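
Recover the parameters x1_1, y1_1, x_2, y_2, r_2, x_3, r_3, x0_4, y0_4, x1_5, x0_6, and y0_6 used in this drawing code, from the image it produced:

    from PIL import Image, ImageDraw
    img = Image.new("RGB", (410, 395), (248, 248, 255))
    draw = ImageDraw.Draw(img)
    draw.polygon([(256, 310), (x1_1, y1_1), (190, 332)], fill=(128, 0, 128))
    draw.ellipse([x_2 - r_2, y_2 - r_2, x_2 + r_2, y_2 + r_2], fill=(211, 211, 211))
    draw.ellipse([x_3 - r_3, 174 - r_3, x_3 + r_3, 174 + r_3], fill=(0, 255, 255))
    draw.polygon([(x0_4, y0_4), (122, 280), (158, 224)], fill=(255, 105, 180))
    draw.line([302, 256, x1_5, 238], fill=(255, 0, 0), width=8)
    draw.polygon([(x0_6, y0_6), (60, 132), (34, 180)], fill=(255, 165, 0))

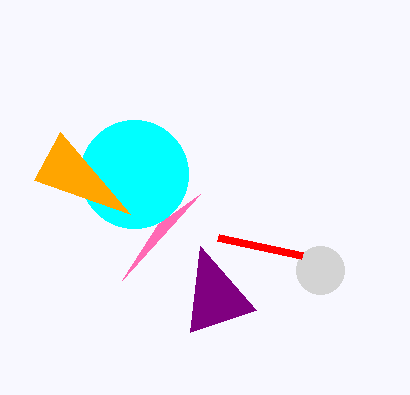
x1_1 = 200; y1_1 = 246; x_2 = 320; y_2 = 270; r_2 = 24; x_3 = 134; r_3 = 54; x0_4 = 200; y0_4 = 194; x1_5 = 218; x0_6 = 130; y0_6 = 214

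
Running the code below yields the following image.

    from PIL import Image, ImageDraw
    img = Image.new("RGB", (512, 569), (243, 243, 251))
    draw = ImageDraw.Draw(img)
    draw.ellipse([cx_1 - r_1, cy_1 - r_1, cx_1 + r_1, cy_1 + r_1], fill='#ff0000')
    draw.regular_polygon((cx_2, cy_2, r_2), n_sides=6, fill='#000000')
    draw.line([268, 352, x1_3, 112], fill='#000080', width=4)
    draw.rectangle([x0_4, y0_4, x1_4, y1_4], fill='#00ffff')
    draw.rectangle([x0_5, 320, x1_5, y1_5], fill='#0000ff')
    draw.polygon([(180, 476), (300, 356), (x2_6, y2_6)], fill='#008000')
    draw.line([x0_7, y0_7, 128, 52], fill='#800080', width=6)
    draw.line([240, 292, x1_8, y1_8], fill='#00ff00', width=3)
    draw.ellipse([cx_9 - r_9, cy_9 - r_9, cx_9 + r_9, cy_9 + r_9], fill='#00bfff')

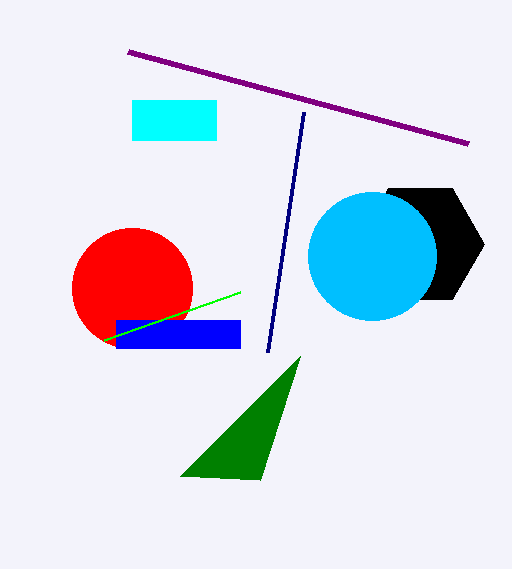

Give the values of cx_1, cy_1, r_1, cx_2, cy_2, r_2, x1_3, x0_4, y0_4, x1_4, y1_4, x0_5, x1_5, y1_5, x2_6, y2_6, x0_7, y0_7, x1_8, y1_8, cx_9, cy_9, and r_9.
cx_1 = 132, cy_1 = 288, r_1 = 60, cx_2 = 420, cy_2 = 244, r_2 = 64, x1_3 = 304, x0_4 = 132, y0_4 = 100, x1_4 = 216, y1_4 = 140, x0_5 = 116, x1_5 = 240, y1_5 = 348, x2_6 = 260, y2_6 = 480, x0_7 = 468, y0_7 = 144, x1_8 = 104, y1_8 = 340, cx_9 = 372, cy_9 = 256, r_9 = 64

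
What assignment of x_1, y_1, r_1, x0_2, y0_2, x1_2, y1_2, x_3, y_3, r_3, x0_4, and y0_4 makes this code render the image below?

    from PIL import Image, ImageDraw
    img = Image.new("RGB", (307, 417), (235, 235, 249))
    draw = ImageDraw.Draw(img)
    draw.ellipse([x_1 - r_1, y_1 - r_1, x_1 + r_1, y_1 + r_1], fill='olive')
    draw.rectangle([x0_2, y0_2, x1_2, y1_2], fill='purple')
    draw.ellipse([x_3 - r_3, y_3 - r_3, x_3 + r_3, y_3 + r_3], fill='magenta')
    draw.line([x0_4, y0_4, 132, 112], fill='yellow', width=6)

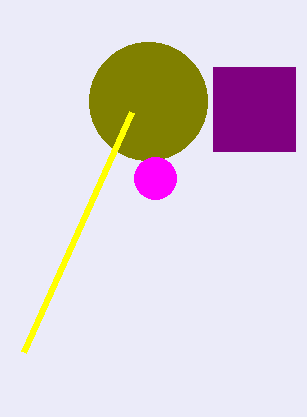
x_1 = 148, y_1 = 101, r_1 = 59, x0_2 = 213, y0_2 = 67, x1_2 = 295, y1_2 = 151, x_3 = 155, y_3 = 178, r_3 = 21, x0_4 = 24, y0_4 = 352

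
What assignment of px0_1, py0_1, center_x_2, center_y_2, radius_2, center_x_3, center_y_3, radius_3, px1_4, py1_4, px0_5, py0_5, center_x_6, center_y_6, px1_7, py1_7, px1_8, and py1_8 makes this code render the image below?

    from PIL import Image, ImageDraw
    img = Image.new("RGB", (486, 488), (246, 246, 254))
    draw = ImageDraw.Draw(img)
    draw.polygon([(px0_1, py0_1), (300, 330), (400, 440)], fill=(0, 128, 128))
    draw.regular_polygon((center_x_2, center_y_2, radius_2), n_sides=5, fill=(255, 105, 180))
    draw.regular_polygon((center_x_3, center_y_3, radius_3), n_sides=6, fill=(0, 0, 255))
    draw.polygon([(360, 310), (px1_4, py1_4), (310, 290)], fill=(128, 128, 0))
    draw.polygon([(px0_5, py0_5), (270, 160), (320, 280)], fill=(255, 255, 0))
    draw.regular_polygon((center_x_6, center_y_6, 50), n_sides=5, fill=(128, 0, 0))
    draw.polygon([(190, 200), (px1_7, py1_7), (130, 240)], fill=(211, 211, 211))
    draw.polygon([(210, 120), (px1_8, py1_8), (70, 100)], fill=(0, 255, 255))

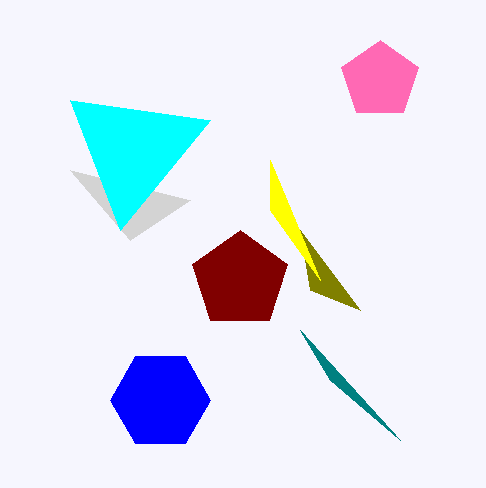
px0_1 = 330; py0_1 = 380; center_x_2 = 380; center_y_2 = 80; radius_2 = 40; center_x_3 = 160; center_y_3 = 400; radius_3 = 50; px1_4 = 300; py1_4 = 230; px0_5 = 270; py0_5 = 210; center_x_6 = 240; center_y_6 = 280; px1_7 = 70; py1_7 = 170; px1_8 = 120; py1_8 = 230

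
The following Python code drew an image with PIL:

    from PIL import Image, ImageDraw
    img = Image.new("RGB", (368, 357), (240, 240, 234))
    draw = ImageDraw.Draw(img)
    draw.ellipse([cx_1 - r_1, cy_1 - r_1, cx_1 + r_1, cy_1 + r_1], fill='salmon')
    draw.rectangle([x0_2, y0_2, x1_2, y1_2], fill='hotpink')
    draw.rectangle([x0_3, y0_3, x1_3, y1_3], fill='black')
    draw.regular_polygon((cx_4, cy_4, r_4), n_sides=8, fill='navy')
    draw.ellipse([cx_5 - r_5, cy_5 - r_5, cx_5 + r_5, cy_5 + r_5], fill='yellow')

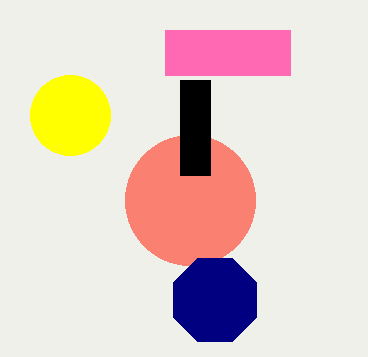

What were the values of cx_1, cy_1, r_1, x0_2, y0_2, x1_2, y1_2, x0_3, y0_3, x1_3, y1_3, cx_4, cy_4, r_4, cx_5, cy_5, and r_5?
cx_1 = 190; cy_1 = 200; r_1 = 65; x0_2 = 165; y0_2 = 30; x1_2 = 290; y1_2 = 75; x0_3 = 180; y0_3 = 80; x1_3 = 210; y1_3 = 175; cx_4 = 215; cy_4 = 300; r_4 = 45; cx_5 = 70; cy_5 = 115; r_5 = 40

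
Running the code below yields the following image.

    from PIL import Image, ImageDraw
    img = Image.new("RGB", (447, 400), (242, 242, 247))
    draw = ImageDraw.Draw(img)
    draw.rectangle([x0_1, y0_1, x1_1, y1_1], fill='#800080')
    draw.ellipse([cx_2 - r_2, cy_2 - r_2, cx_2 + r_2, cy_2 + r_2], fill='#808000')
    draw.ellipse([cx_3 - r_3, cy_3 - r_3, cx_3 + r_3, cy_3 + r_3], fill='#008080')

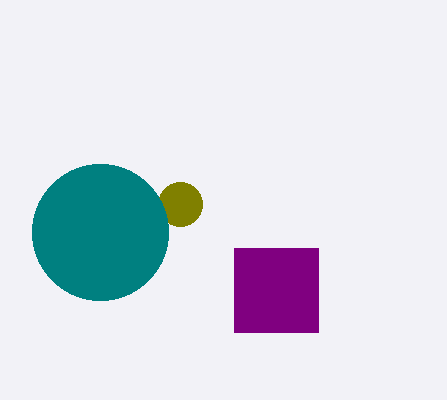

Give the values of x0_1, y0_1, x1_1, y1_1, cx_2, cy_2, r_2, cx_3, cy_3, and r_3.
x0_1 = 234; y0_1 = 248; x1_1 = 318; y1_1 = 332; cx_2 = 180; cy_2 = 204; r_2 = 22; cx_3 = 100; cy_3 = 232; r_3 = 68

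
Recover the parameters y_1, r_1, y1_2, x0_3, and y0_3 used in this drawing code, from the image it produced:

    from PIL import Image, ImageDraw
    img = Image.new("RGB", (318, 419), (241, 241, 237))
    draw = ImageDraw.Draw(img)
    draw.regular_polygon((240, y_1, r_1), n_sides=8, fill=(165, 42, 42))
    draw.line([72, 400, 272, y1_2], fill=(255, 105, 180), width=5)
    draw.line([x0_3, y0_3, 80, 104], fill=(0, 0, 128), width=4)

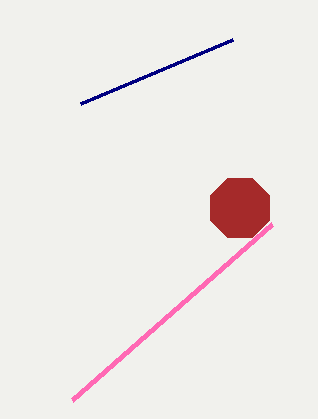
y_1 = 208
r_1 = 32
y1_2 = 224
x0_3 = 232
y0_3 = 40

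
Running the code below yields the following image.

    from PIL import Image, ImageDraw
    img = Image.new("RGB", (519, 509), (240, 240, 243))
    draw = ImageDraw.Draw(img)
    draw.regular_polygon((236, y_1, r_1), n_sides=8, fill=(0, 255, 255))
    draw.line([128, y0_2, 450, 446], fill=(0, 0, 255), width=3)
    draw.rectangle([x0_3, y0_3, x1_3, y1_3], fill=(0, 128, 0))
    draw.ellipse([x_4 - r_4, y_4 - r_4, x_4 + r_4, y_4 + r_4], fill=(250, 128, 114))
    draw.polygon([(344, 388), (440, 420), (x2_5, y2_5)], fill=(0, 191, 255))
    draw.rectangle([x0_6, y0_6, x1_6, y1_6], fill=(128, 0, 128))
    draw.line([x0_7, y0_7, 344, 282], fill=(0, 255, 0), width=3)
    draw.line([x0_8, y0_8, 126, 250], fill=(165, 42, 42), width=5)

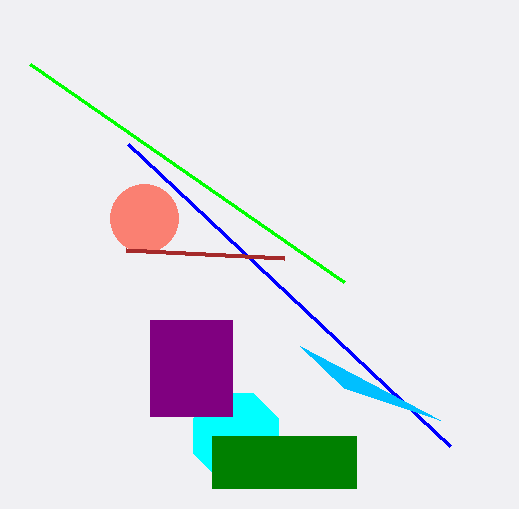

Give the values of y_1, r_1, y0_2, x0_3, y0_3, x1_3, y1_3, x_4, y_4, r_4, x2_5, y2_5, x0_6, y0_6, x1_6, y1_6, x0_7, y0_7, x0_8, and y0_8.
y_1 = 436
r_1 = 46
y0_2 = 144
x0_3 = 212
y0_3 = 436
x1_3 = 356
y1_3 = 488
x_4 = 144
y_4 = 218
r_4 = 34
x2_5 = 300
y2_5 = 346
x0_6 = 150
y0_6 = 320
x1_6 = 232
y1_6 = 416
x0_7 = 30
y0_7 = 64
x0_8 = 284
y0_8 = 258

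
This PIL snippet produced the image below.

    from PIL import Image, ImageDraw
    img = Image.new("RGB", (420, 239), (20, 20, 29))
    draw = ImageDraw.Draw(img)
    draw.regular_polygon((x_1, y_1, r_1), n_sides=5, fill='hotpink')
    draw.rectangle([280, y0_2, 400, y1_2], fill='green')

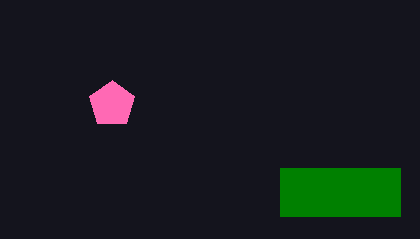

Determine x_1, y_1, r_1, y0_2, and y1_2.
x_1 = 112; y_1 = 104; r_1 = 24; y0_2 = 168; y1_2 = 216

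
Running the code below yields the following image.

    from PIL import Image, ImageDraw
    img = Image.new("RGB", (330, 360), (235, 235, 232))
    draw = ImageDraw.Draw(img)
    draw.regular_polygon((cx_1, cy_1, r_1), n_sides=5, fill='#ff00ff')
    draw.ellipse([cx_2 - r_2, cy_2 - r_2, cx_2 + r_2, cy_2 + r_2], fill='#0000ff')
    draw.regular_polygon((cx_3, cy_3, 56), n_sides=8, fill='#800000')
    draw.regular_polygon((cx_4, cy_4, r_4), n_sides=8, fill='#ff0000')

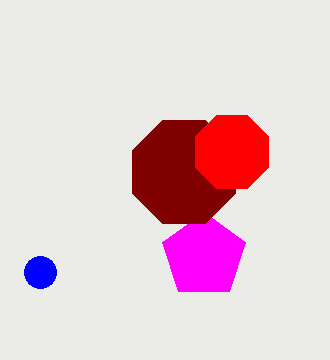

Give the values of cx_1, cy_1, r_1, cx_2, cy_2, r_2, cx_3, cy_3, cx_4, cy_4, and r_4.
cx_1 = 204, cy_1 = 256, r_1 = 44, cx_2 = 40, cy_2 = 272, r_2 = 16, cx_3 = 184, cy_3 = 172, cx_4 = 232, cy_4 = 152, r_4 = 40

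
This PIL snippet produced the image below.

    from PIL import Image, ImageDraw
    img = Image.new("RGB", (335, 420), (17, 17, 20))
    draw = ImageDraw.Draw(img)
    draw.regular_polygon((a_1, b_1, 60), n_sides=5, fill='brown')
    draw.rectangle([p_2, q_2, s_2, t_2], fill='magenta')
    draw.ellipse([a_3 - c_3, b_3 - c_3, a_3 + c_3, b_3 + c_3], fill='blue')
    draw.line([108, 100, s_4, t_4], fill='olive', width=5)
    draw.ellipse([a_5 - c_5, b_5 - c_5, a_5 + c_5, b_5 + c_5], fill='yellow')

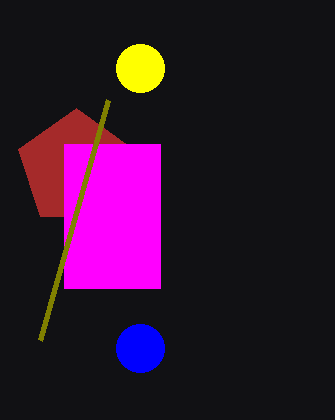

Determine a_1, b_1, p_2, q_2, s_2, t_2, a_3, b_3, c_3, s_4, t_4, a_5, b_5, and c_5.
a_1 = 76, b_1 = 168, p_2 = 64, q_2 = 144, s_2 = 160, t_2 = 288, a_3 = 140, b_3 = 348, c_3 = 24, s_4 = 40, t_4 = 340, a_5 = 140, b_5 = 68, c_5 = 24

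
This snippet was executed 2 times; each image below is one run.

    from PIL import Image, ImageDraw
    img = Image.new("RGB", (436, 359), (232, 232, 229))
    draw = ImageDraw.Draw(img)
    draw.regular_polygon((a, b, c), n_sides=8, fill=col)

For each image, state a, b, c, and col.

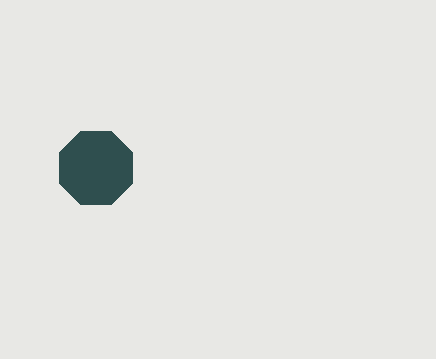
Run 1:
a = 96
b = 168
c = 40
col = 'darkslategray'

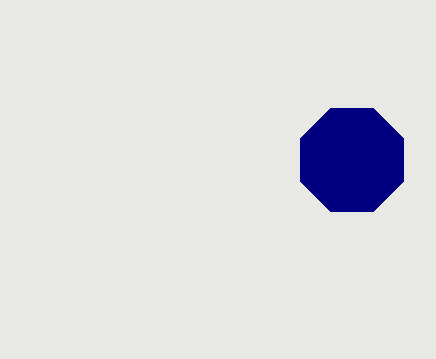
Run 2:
a = 352; b = 160; c = 56; col = 'navy'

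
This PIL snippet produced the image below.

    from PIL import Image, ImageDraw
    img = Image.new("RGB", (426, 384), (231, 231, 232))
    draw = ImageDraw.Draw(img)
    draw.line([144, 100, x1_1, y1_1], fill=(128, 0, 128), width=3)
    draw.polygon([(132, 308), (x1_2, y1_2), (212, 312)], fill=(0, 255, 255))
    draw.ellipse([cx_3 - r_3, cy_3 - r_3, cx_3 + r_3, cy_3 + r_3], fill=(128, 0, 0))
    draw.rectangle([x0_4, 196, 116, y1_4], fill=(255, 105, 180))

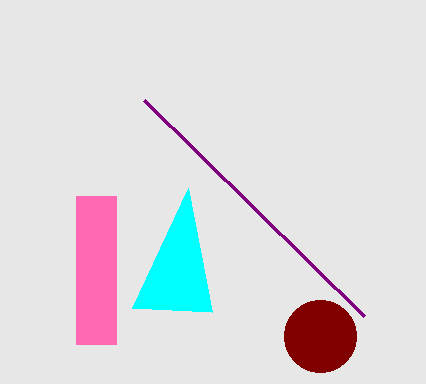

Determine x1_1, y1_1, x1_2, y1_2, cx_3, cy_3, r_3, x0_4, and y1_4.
x1_1 = 364; y1_1 = 316; x1_2 = 188; y1_2 = 188; cx_3 = 320; cy_3 = 336; r_3 = 36; x0_4 = 76; y1_4 = 344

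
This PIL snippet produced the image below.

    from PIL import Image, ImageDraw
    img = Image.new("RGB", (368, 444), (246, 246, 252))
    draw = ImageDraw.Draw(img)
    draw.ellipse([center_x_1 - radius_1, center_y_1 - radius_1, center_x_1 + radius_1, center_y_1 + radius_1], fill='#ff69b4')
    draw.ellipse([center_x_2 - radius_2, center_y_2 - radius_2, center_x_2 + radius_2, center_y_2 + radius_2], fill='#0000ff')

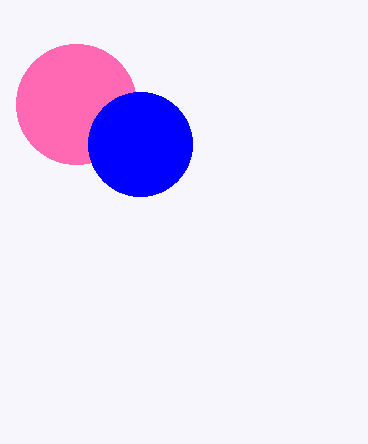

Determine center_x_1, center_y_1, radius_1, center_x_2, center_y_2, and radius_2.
center_x_1 = 76
center_y_1 = 104
radius_1 = 60
center_x_2 = 140
center_y_2 = 144
radius_2 = 52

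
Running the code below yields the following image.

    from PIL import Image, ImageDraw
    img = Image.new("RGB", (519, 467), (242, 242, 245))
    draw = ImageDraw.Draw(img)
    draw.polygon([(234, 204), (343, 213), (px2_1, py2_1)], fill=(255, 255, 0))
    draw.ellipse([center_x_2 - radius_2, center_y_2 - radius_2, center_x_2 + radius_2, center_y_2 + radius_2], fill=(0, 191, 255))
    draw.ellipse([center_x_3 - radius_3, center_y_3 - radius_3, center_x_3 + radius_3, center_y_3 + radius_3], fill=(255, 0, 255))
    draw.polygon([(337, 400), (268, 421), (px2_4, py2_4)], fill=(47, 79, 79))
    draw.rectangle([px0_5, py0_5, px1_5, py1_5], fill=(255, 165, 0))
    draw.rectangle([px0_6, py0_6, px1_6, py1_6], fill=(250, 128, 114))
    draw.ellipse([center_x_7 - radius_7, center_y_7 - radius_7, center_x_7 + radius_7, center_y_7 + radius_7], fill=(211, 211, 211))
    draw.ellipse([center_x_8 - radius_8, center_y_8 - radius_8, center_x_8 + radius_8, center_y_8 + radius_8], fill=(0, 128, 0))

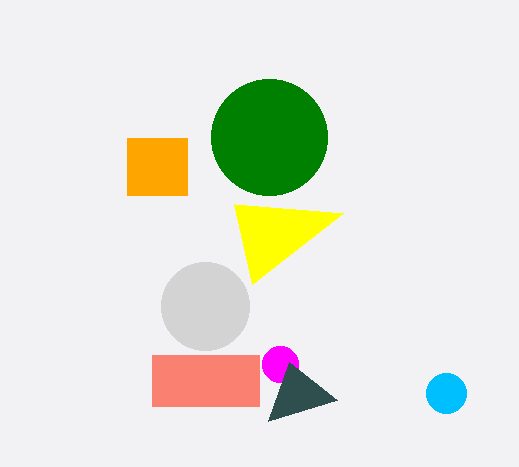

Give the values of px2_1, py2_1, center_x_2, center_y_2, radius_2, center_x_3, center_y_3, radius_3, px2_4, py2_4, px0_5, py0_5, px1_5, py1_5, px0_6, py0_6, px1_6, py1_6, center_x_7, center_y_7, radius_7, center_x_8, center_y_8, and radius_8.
px2_1 = 252, py2_1 = 284, center_x_2 = 446, center_y_2 = 393, radius_2 = 20, center_x_3 = 280, center_y_3 = 364, radius_3 = 18, px2_4 = 289, py2_4 = 362, px0_5 = 127, py0_5 = 138, px1_5 = 187, py1_5 = 195, px0_6 = 152, py0_6 = 355, px1_6 = 259, py1_6 = 406, center_x_7 = 205, center_y_7 = 306, radius_7 = 44, center_x_8 = 269, center_y_8 = 137, radius_8 = 58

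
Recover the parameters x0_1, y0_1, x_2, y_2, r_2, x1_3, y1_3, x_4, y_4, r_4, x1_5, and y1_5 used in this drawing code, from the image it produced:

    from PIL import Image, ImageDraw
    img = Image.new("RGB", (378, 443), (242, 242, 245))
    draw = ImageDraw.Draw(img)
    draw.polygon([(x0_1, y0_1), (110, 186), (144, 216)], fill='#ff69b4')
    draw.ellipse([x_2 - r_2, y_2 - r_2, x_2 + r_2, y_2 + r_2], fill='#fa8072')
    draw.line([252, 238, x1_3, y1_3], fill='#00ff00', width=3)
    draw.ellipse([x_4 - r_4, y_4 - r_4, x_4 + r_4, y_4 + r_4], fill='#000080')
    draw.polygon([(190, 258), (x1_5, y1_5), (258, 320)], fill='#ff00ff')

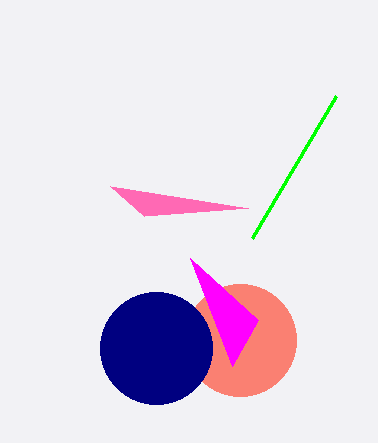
x0_1 = 248
y0_1 = 208
x_2 = 240
y_2 = 340
r_2 = 56
x1_3 = 336
y1_3 = 96
x_4 = 156
y_4 = 348
r_4 = 56
x1_5 = 232
y1_5 = 366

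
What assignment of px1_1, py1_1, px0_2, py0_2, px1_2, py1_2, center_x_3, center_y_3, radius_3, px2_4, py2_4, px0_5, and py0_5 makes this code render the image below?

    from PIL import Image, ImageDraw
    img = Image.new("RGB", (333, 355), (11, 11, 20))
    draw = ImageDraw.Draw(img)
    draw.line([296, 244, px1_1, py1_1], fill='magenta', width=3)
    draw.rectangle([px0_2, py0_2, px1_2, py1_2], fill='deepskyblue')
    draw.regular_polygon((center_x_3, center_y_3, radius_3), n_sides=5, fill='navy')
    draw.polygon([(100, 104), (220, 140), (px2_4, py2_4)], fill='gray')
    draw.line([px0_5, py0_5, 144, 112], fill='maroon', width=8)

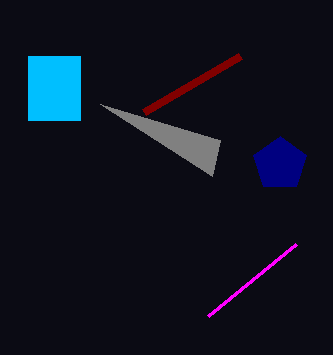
px1_1 = 208; py1_1 = 316; px0_2 = 28; py0_2 = 56; px1_2 = 80; py1_2 = 120; center_x_3 = 280; center_y_3 = 164; radius_3 = 28; px2_4 = 212; py2_4 = 176; px0_5 = 240; py0_5 = 56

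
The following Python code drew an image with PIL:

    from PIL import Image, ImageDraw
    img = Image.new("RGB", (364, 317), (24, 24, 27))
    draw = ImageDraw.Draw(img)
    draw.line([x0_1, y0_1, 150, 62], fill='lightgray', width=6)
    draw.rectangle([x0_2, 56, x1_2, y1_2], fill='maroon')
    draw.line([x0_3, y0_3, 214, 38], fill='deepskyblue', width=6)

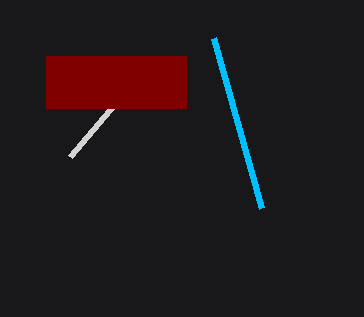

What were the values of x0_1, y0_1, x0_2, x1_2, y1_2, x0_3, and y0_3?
x0_1 = 70, y0_1 = 156, x0_2 = 46, x1_2 = 186, y1_2 = 108, x0_3 = 262, y0_3 = 208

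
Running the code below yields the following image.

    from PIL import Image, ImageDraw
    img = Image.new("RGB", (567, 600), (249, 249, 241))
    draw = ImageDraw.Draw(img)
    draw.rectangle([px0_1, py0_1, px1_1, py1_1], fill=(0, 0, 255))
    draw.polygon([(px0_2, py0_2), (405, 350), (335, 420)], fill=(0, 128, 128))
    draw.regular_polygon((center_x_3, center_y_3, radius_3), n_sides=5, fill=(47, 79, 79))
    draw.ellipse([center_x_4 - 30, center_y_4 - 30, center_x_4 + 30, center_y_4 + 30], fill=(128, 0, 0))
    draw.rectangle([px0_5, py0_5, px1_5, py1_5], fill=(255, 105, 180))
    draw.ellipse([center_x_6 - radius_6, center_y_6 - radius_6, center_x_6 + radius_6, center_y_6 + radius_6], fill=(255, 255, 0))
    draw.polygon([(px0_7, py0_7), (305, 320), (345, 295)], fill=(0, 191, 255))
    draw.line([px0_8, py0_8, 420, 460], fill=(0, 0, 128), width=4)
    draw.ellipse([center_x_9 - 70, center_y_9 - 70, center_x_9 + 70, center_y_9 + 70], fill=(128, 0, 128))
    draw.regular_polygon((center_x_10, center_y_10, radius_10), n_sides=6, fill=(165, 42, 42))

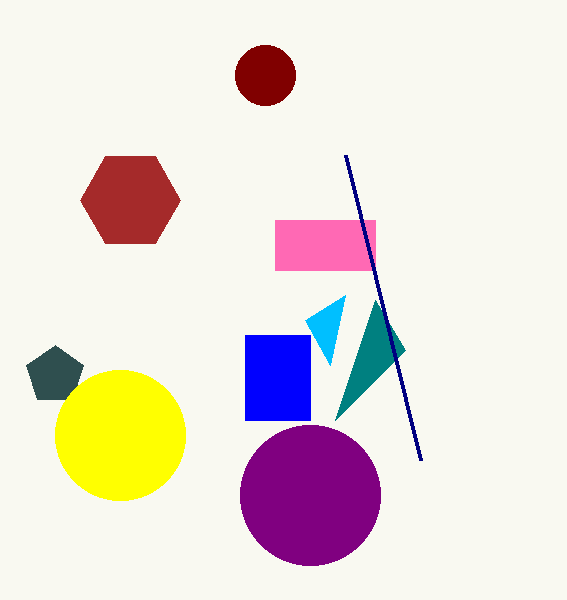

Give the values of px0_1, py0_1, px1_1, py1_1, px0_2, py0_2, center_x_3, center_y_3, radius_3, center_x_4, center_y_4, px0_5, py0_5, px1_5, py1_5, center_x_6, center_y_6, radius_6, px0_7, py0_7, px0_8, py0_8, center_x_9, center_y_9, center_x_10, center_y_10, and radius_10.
px0_1 = 245; py0_1 = 335; px1_1 = 310; py1_1 = 420; px0_2 = 375; py0_2 = 300; center_x_3 = 55; center_y_3 = 375; radius_3 = 30; center_x_4 = 265; center_y_4 = 75; px0_5 = 275; py0_5 = 220; px1_5 = 375; py1_5 = 270; center_x_6 = 120; center_y_6 = 435; radius_6 = 65; px0_7 = 330; py0_7 = 365; px0_8 = 345; py0_8 = 155; center_x_9 = 310; center_y_9 = 495; center_x_10 = 130; center_y_10 = 200; radius_10 = 50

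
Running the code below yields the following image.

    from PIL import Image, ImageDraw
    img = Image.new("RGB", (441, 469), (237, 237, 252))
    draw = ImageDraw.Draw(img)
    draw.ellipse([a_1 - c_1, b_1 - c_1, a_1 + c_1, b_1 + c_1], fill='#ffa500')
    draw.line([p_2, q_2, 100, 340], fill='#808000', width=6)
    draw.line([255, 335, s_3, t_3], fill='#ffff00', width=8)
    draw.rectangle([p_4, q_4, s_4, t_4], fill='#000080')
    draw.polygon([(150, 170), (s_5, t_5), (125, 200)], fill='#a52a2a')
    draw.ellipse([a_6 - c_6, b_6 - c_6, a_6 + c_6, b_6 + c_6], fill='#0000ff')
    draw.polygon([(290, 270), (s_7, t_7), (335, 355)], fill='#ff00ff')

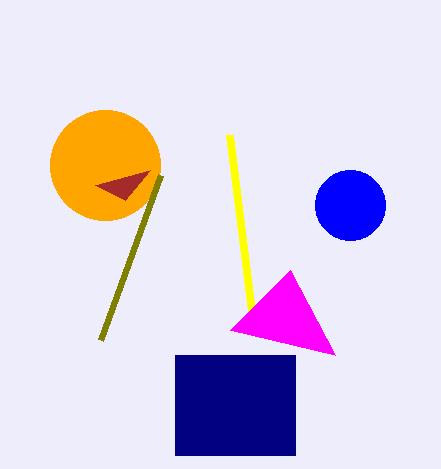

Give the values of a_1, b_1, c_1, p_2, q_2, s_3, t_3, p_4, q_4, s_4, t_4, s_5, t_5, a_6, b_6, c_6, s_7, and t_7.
a_1 = 105
b_1 = 165
c_1 = 55
p_2 = 160
q_2 = 175
s_3 = 230
t_3 = 135
p_4 = 175
q_4 = 355
s_4 = 295
t_4 = 455
s_5 = 95
t_5 = 185
a_6 = 350
b_6 = 205
c_6 = 35
s_7 = 230
t_7 = 330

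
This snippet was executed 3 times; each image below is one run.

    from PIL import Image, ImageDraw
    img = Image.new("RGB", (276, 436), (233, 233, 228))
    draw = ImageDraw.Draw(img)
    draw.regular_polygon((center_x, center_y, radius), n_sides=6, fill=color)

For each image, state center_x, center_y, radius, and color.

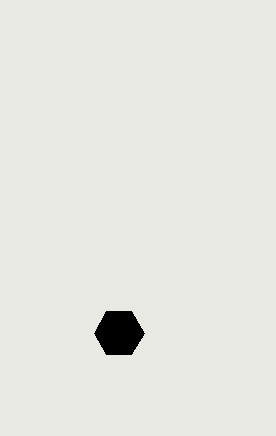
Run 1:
center_x = 119
center_y = 333
radius = 25
color = 'black'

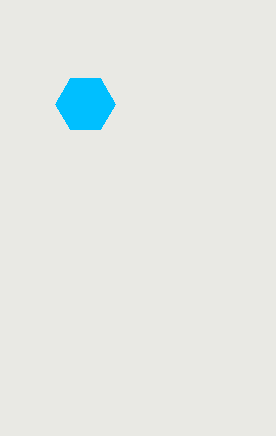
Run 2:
center_x = 85, center_y = 104, radius = 30, color = 'deepskyblue'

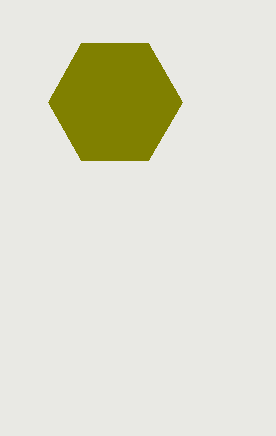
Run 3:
center_x = 115, center_y = 102, radius = 67, color = 'olive'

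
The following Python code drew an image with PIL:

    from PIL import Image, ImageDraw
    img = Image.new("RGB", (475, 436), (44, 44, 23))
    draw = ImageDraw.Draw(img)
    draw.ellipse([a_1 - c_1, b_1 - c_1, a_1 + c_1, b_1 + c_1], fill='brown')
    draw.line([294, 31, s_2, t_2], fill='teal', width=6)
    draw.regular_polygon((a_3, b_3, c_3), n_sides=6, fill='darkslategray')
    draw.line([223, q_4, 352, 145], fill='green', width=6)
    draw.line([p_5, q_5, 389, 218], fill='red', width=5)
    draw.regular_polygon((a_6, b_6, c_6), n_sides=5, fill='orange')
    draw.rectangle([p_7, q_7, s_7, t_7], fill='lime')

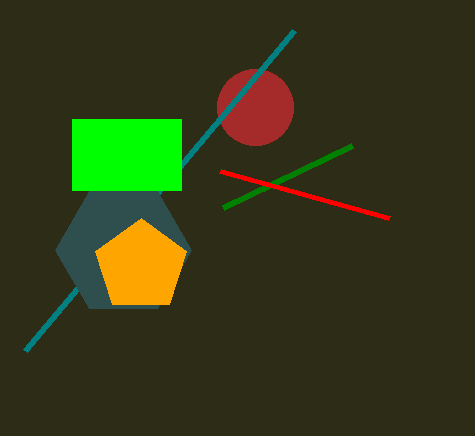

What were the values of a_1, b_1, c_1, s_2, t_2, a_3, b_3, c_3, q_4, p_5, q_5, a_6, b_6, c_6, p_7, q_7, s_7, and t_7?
a_1 = 255, b_1 = 107, c_1 = 38, s_2 = 25, t_2 = 351, a_3 = 123, b_3 = 250, c_3 = 68, q_4 = 207, p_5 = 220, q_5 = 171, a_6 = 141, b_6 = 266, c_6 = 48, p_7 = 72, q_7 = 119, s_7 = 181, t_7 = 190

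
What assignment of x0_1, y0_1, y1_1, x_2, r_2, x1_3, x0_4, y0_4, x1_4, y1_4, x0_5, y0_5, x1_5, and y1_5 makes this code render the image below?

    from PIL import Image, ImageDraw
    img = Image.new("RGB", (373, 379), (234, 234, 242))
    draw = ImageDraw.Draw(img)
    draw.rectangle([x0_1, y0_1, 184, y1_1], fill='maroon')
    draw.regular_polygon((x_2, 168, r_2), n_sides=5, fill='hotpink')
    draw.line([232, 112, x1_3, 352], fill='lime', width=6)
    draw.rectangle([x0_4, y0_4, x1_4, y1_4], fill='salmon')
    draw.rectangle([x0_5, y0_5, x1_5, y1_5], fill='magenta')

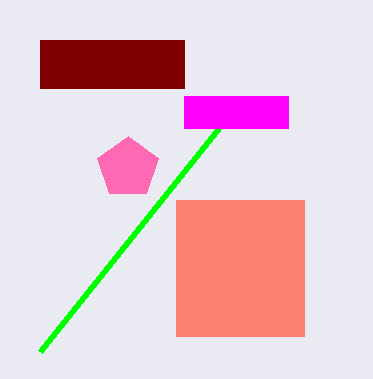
x0_1 = 40; y0_1 = 40; y1_1 = 88; x_2 = 128; r_2 = 32; x1_3 = 40; x0_4 = 176; y0_4 = 200; x1_4 = 304; y1_4 = 336; x0_5 = 184; y0_5 = 96; x1_5 = 288; y1_5 = 128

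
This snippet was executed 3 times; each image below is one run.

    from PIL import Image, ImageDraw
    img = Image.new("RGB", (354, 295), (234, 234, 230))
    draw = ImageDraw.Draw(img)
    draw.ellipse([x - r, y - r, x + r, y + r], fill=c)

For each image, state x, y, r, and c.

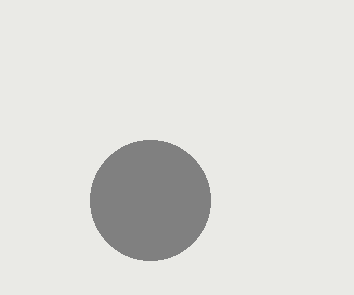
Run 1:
x = 150
y = 200
r = 60
c = 'gray'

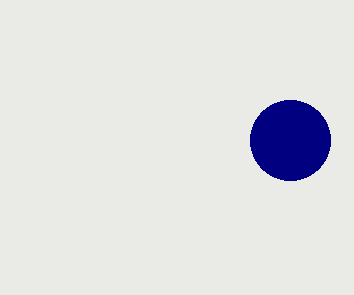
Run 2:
x = 290
y = 140
r = 40
c = 'navy'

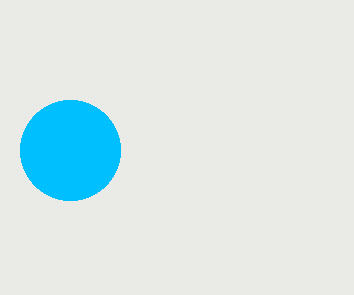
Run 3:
x = 70, y = 150, r = 50, c = 'deepskyblue'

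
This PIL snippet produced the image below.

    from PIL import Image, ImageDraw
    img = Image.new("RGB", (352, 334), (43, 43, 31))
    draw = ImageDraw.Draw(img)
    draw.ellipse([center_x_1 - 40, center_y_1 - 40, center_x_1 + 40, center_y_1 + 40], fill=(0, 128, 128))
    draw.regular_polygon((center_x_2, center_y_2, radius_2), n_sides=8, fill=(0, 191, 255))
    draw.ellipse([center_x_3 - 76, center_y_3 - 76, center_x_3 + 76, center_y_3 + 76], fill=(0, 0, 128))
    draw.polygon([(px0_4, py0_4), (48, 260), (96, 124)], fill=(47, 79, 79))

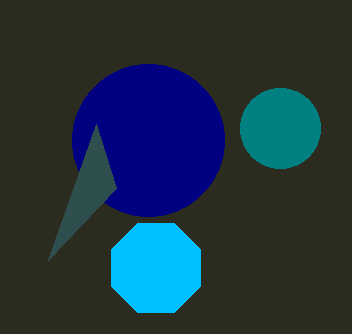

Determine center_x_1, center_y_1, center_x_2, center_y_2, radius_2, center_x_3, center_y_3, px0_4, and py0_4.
center_x_1 = 280; center_y_1 = 128; center_x_2 = 156; center_y_2 = 268; radius_2 = 48; center_x_3 = 148; center_y_3 = 140; px0_4 = 116; py0_4 = 188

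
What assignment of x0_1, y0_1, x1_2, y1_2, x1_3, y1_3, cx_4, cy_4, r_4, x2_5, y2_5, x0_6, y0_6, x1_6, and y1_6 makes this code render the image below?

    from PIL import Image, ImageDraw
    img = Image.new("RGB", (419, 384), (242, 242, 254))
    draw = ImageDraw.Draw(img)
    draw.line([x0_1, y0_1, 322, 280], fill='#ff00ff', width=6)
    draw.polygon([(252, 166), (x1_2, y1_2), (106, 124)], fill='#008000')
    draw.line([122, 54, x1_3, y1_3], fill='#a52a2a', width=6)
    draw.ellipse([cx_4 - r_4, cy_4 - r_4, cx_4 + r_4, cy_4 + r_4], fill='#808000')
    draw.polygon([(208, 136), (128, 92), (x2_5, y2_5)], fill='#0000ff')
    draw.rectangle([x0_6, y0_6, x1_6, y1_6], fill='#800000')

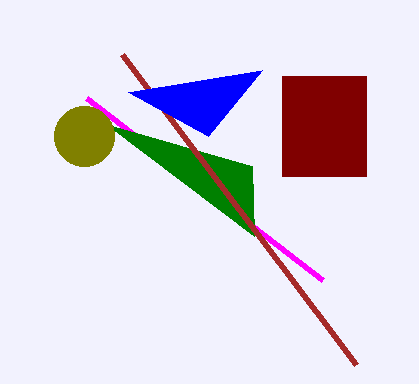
x0_1 = 86
y0_1 = 98
x1_2 = 254
y1_2 = 236
x1_3 = 356
y1_3 = 364
cx_4 = 84
cy_4 = 136
r_4 = 30
x2_5 = 262
y2_5 = 70
x0_6 = 282
y0_6 = 76
x1_6 = 366
y1_6 = 176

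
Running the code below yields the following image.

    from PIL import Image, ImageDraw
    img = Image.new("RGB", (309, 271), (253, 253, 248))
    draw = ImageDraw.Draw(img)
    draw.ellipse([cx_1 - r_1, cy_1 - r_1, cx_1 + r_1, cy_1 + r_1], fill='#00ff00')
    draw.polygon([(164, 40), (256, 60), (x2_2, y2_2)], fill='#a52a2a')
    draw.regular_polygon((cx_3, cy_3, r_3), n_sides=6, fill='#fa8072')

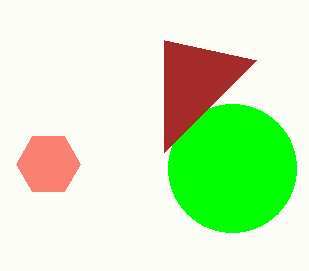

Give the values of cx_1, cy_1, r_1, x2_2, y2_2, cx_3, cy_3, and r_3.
cx_1 = 232; cy_1 = 168; r_1 = 64; x2_2 = 164; y2_2 = 152; cx_3 = 48; cy_3 = 164; r_3 = 32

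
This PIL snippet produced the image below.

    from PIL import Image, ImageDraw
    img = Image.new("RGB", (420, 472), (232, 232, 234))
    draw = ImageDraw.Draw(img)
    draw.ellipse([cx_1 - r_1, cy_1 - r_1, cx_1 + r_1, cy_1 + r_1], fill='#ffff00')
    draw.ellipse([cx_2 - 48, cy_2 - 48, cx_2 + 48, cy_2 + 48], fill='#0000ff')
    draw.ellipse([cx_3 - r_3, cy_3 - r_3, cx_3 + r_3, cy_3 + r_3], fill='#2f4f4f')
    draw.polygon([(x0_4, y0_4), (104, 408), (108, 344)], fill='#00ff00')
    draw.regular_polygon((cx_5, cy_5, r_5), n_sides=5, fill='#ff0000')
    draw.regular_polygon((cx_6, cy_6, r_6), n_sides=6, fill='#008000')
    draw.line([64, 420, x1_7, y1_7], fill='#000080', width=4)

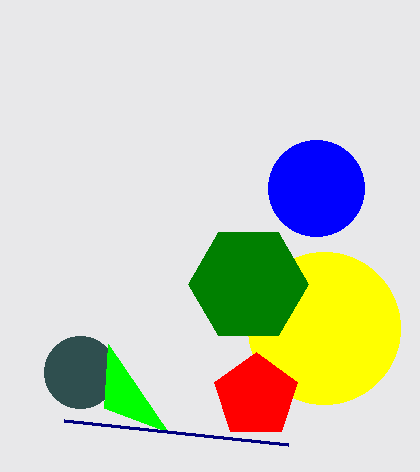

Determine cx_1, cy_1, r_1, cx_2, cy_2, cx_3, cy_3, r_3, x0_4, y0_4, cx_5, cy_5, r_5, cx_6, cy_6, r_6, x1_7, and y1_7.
cx_1 = 324, cy_1 = 328, r_1 = 76, cx_2 = 316, cy_2 = 188, cx_3 = 80, cy_3 = 372, r_3 = 36, x0_4 = 168, y0_4 = 432, cx_5 = 256, cy_5 = 396, r_5 = 44, cx_6 = 248, cy_6 = 284, r_6 = 60, x1_7 = 288, y1_7 = 444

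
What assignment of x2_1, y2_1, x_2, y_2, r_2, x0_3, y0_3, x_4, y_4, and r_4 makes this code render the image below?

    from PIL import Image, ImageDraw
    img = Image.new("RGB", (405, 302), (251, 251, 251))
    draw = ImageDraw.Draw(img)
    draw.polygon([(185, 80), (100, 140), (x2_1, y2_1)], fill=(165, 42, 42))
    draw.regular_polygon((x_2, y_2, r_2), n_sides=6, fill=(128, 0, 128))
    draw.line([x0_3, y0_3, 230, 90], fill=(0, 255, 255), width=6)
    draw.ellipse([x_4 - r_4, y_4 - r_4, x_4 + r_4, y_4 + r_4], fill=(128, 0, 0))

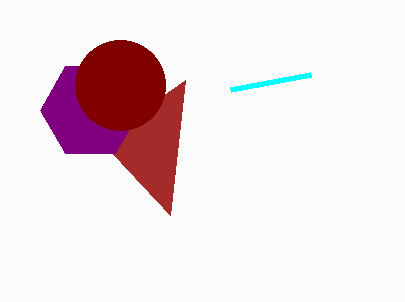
x2_1 = 170, y2_1 = 215, x_2 = 90, y_2 = 110, r_2 = 50, x0_3 = 310, y0_3 = 75, x_4 = 120, y_4 = 85, r_4 = 45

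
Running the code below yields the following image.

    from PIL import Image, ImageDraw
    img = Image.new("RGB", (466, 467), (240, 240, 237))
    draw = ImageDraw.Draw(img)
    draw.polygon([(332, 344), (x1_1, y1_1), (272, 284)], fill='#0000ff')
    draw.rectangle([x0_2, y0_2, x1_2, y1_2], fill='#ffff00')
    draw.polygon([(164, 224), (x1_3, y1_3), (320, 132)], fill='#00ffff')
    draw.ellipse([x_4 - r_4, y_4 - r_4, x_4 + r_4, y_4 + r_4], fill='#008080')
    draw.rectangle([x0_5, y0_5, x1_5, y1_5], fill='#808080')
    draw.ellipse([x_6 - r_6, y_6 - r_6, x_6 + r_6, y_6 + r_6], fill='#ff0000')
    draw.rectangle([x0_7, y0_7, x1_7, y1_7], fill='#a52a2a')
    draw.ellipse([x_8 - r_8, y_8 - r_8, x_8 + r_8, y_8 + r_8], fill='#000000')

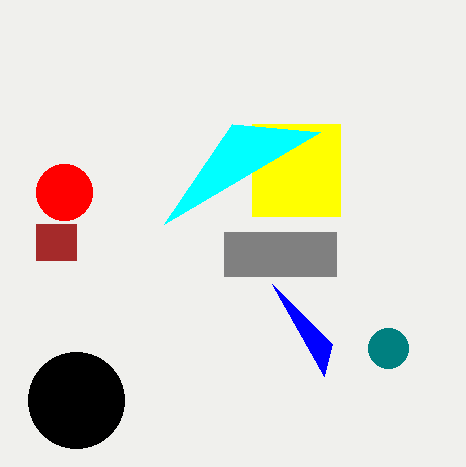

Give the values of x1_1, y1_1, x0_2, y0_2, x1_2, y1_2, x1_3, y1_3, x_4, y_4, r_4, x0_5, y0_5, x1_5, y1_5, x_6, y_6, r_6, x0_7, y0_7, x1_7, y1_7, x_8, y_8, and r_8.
x1_1 = 324, y1_1 = 376, x0_2 = 252, y0_2 = 124, x1_2 = 340, y1_2 = 216, x1_3 = 232, y1_3 = 124, x_4 = 388, y_4 = 348, r_4 = 20, x0_5 = 224, y0_5 = 232, x1_5 = 336, y1_5 = 276, x_6 = 64, y_6 = 192, r_6 = 28, x0_7 = 36, y0_7 = 224, x1_7 = 76, y1_7 = 260, x_8 = 76, y_8 = 400, r_8 = 48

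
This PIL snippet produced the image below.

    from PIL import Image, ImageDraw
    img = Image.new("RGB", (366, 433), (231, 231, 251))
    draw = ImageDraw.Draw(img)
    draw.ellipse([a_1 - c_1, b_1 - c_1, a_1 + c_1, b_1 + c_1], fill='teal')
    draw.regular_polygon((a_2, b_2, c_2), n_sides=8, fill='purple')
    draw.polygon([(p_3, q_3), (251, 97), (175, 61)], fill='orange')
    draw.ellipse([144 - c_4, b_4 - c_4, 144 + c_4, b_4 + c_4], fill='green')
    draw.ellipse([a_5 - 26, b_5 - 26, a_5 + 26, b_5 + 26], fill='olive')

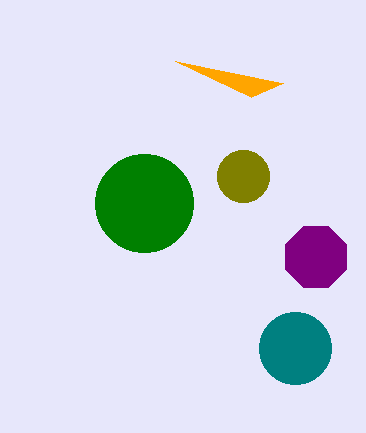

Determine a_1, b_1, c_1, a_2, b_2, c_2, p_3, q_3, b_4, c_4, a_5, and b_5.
a_1 = 295, b_1 = 348, c_1 = 36, a_2 = 316, b_2 = 257, c_2 = 33, p_3 = 283, q_3 = 83, b_4 = 203, c_4 = 49, a_5 = 243, b_5 = 176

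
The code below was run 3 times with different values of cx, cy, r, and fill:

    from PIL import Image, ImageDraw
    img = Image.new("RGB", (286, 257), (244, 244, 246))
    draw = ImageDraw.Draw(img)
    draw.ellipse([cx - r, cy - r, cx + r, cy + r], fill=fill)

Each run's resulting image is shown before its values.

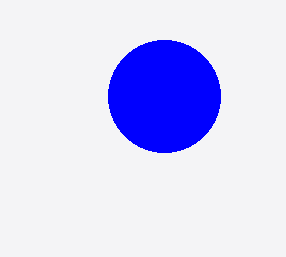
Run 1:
cx = 164
cy = 96
r = 56
fill = 'blue'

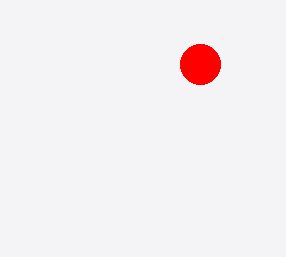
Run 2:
cx = 200; cy = 64; r = 20; fill = 'red'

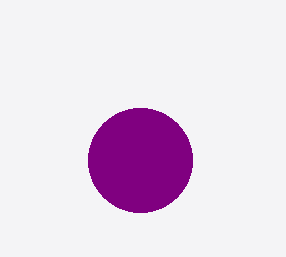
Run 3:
cx = 140, cy = 160, r = 52, fill = 'purple'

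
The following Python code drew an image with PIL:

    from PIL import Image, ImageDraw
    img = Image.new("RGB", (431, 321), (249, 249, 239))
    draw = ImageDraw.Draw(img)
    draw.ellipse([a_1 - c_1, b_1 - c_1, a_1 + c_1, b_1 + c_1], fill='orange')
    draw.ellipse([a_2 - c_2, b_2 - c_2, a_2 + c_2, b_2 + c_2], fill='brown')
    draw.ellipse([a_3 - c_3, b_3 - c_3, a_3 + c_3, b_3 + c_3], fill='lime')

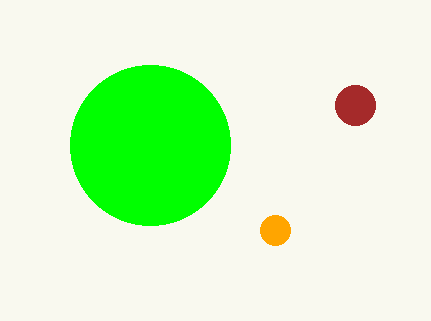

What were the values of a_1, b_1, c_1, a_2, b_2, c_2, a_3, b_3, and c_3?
a_1 = 275, b_1 = 230, c_1 = 15, a_2 = 355, b_2 = 105, c_2 = 20, a_3 = 150, b_3 = 145, c_3 = 80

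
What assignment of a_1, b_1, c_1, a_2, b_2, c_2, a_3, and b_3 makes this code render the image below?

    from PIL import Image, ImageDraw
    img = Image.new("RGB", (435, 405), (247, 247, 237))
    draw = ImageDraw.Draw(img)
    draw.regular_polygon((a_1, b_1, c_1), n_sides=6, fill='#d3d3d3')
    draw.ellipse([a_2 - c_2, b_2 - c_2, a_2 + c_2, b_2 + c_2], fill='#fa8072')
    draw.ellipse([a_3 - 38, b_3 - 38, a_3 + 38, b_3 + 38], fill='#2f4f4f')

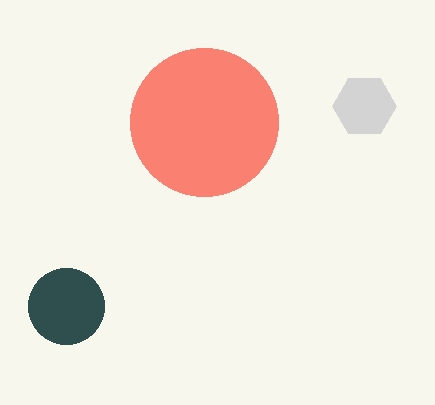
a_1 = 364
b_1 = 106
c_1 = 32
a_2 = 204
b_2 = 122
c_2 = 74
a_3 = 66
b_3 = 306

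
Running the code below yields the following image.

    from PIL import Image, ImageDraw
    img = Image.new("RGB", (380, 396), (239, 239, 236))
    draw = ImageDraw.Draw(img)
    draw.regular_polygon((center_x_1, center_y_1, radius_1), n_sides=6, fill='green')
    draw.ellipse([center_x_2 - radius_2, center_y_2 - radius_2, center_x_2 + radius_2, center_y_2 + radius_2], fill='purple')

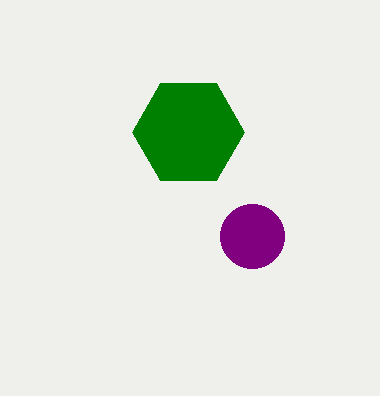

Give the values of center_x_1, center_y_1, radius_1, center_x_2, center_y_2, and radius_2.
center_x_1 = 188
center_y_1 = 132
radius_1 = 56
center_x_2 = 252
center_y_2 = 236
radius_2 = 32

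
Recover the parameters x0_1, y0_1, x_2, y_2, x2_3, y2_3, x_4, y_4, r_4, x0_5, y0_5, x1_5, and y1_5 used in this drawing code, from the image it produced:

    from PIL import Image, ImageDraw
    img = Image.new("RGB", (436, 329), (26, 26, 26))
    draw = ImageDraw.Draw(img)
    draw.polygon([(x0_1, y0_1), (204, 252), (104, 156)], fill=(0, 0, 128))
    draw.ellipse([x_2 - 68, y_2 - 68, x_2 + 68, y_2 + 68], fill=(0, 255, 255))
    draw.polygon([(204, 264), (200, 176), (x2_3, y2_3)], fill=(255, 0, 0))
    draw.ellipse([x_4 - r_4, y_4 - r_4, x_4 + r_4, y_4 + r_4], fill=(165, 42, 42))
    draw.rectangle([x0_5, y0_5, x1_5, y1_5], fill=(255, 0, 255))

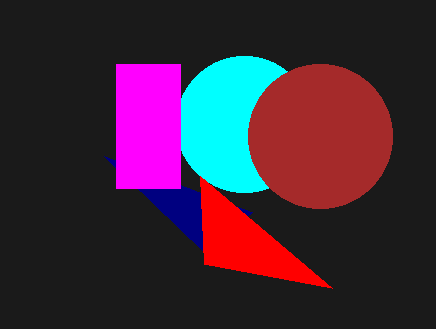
x0_1 = 252; y0_1 = 212; x_2 = 244; y_2 = 124; x2_3 = 332; y2_3 = 288; x_4 = 320; y_4 = 136; r_4 = 72; x0_5 = 116; y0_5 = 64; x1_5 = 180; y1_5 = 188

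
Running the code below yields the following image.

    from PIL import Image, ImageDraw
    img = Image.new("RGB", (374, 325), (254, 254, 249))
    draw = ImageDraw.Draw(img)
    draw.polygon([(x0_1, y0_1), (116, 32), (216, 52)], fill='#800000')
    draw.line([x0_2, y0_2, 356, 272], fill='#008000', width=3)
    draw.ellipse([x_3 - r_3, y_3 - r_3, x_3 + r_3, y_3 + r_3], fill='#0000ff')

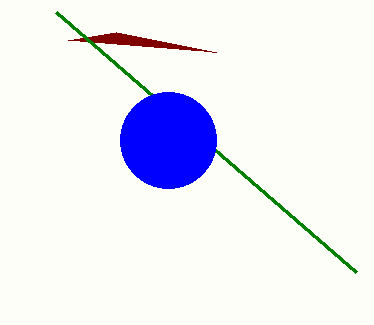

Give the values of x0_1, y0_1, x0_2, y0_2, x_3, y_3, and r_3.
x0_1 = 68, y0_1 = 40, x0_2 = 56, y0_2 = 12, x_3 = 168, y_3 = 140, r_3 = 48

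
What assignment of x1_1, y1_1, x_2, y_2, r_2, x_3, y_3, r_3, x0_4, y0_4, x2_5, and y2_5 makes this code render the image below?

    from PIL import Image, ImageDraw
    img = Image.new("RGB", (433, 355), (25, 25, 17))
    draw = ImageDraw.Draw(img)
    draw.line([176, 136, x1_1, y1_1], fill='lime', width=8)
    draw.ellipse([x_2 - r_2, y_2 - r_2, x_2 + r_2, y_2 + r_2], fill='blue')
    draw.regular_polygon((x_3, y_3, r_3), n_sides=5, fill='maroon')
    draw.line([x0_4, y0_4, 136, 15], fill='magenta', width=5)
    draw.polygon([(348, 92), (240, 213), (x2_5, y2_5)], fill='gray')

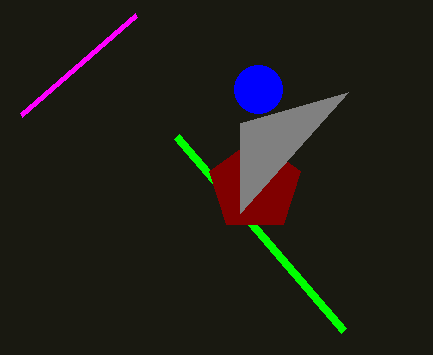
x1_1 = 343
y1_1 = 330
x_2 = 258
y_2 = 89
r_2 = 24
x_3 = 255
y_3 = 186
r_3 = 48
x0_4 = 21
y0_4 = 115
x2_5 = 240
y2_5 = 123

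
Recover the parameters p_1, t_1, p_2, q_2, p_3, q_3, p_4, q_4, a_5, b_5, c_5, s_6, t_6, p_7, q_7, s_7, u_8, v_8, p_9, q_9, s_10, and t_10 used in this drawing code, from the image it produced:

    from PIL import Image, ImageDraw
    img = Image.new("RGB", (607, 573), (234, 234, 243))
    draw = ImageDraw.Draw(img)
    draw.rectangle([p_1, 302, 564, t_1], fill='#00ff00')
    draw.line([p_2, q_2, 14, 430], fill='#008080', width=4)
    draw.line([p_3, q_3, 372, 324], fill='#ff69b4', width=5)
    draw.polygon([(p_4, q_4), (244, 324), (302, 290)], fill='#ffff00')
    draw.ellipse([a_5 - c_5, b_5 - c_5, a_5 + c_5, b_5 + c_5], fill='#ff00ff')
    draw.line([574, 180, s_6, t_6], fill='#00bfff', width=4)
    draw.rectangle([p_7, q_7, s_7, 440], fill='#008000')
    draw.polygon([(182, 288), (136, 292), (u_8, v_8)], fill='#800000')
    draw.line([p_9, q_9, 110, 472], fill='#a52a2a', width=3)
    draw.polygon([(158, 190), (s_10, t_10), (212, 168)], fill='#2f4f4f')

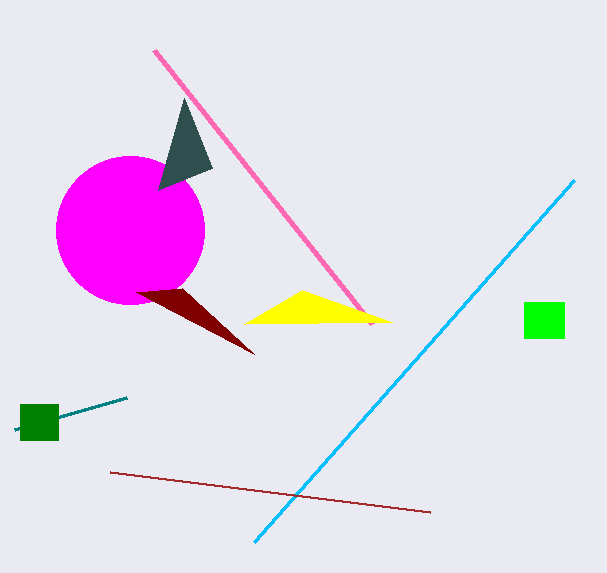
p_1 = 524
t_1 = 338
p_2 = 126
q_2 = 398
p_3 = 154
q_3 = 50
p_4 = 392
q_4 = 322
a_5 = 130
b_5 = 230
c_5 = 74
s_6 = 254
t_6 = 542
p_7 = 20
q_7 = 404
s_7 = 58
u_8 = 254
v_8 = 354
p_9 = 430
q_9 = 512
s_10 = 184
t_10 = 98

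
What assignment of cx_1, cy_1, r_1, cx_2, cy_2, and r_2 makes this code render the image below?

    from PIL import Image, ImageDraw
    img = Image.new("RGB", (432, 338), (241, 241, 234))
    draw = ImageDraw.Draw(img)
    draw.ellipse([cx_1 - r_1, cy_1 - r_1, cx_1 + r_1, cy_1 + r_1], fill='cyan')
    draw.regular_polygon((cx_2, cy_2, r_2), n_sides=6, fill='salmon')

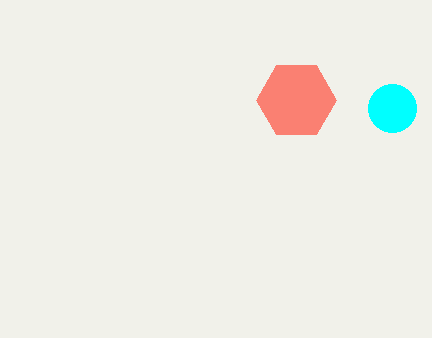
cx_1 = 392
cy_1 = 108
r_1 = 24
cx_2 = 296
cy_2 = 100
r_2 = 40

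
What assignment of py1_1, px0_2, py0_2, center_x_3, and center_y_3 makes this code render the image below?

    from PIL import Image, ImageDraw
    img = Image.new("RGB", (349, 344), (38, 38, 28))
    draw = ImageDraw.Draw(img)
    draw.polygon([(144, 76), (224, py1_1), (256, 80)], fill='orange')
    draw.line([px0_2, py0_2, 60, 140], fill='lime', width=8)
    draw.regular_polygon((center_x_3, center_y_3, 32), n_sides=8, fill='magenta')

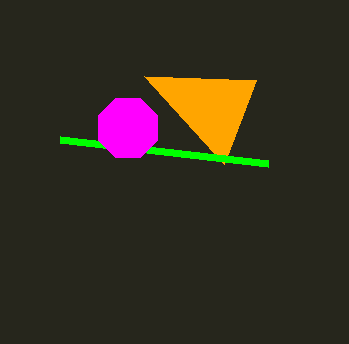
py1_1 = 164, px0_2 = 268, py0_2 = 164, center_x_3 = 128, center_y_3 = 128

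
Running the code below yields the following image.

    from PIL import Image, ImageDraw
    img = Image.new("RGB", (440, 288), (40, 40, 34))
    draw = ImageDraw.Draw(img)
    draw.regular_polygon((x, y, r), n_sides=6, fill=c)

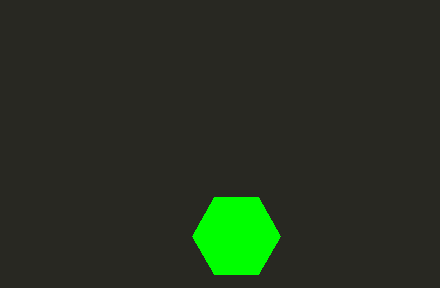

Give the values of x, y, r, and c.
x = 236
y = 236
r = 44
c = 'lime'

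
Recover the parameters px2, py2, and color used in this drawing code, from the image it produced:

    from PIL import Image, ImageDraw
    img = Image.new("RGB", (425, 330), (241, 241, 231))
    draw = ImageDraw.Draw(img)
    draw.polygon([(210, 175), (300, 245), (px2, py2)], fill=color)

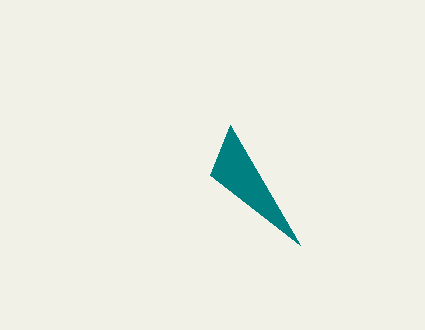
px2 = 230, py2 = 125, color = 'teal'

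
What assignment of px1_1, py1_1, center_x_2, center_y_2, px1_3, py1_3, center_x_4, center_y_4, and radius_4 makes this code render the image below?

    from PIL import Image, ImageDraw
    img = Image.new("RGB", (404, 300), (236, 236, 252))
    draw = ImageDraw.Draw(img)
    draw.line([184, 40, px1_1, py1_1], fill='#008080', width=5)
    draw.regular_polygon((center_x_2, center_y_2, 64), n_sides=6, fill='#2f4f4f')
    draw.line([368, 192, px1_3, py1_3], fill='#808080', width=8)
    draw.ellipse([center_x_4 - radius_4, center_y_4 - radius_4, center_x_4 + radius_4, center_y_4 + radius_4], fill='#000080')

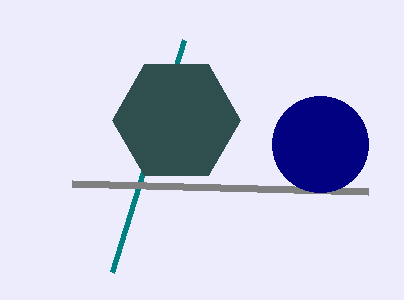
px1_1 = 112; py1_1 = 272; center_x_2 = 176; center_y_2 = 120; px1_3 = 72; py1_3 = 184; center_x_4 = 320; center_y_4 = 144; radius_4 = 48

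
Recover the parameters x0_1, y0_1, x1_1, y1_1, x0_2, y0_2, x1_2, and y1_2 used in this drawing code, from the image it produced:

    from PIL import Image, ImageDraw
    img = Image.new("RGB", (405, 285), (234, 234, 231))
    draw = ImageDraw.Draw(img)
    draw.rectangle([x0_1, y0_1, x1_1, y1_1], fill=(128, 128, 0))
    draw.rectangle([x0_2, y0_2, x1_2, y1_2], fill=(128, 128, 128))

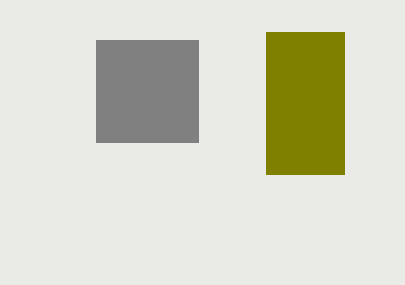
x0_1 = 266, y0_1 = 32, x1_1 = 344, y1_1 = 174, x0_2 = 96, y0_2 = 40, x1_2 = 198, y1_2 = 142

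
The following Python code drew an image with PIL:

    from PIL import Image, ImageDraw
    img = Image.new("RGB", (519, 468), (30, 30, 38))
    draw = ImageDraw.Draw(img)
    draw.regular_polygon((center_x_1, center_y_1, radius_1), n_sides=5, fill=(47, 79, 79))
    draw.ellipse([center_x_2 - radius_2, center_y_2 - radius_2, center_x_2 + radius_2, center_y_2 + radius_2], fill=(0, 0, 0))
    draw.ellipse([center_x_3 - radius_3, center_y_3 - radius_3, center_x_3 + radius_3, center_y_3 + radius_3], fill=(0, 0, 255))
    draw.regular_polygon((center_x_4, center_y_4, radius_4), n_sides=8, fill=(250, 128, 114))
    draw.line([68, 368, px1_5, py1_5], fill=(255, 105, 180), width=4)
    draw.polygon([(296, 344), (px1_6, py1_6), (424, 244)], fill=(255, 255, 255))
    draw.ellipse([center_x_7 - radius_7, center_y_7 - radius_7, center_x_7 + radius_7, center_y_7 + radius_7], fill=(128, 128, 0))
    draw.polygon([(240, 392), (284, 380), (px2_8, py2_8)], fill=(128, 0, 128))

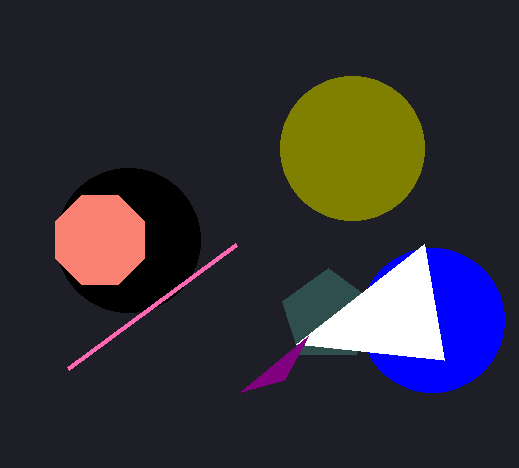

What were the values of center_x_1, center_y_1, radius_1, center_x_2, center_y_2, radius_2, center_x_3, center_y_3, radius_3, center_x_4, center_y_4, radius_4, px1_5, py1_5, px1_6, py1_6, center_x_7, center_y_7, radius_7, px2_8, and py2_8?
center_x_1 = 328
center_y_1 = 316
radius_1 = 48
center_x_2 = 128
center_y_2 = 240
radius_2 = 72
center_x_3 = 432
center_y_3 = 320
radius_3 = 72
center_x_4 = 100
center_y_4 = 240
radius_4 = 48
px1_5 = 236
py1_5 = 244
px1_6 = 444
py1_6 = 360
center_x_7 = 352
center_y_7 = 148
radius_7 = 72
px2_8 = 308
py2_8 = 336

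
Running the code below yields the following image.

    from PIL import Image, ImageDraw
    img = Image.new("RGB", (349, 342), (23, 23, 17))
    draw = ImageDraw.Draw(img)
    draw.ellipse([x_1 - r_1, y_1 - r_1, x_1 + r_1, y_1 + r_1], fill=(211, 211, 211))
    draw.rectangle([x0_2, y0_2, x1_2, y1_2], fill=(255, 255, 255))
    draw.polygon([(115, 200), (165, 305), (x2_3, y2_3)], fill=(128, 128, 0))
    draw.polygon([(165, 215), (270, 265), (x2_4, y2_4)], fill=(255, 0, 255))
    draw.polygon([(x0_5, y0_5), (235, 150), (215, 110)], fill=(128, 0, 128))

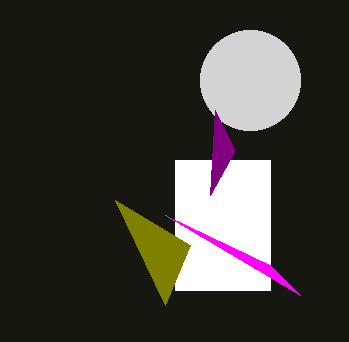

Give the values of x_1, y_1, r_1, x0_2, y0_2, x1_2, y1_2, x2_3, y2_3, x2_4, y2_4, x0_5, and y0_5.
x_1 = 250; y_1 = 80; r_1 = 50; x0_2 = 175; y0_2 = 160; x1_2 = 270; y1_2 = 290; x2_3 = 190; y2_3 = 245; x2_4 = 300; y2_4 = 295; x0_5 = 210; y0_5 = 195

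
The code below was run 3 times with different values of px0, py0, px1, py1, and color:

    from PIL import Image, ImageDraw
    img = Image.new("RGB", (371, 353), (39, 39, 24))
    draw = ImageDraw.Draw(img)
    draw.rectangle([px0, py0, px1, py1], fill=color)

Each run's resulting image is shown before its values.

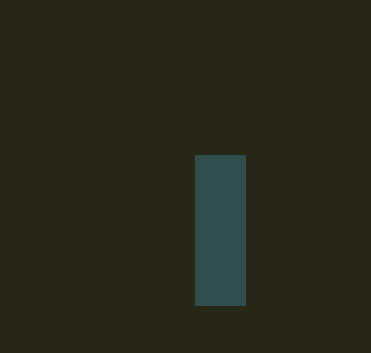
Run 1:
px0 = 195; py0 = 155; px1 = 245; py1 = 305; color = 'darkslategray'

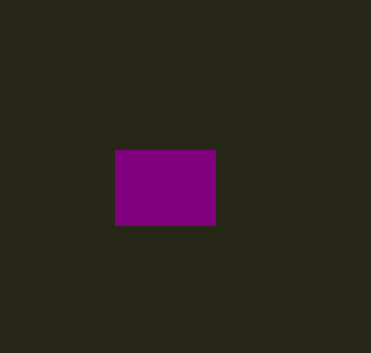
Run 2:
px0 = 115; py0 = 150; px1 = 215; py1 = 225; color = 'purple'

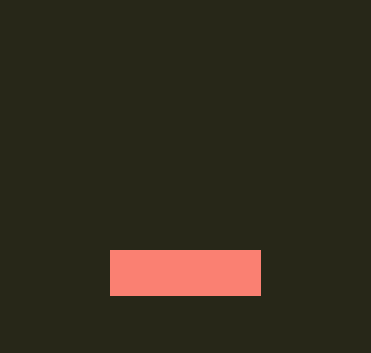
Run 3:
px0 = 110, py0 = 250, px1 = 260, py1 = 295, color = 'salmon'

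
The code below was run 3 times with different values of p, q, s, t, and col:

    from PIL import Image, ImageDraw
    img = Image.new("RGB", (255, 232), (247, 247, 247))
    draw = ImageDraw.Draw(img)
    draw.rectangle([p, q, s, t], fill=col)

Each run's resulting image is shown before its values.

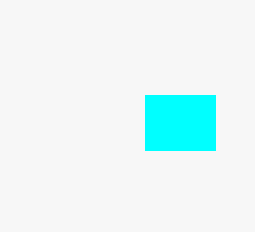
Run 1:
p = 145
q = 95
s = 215
t = 150
col = 'cyan'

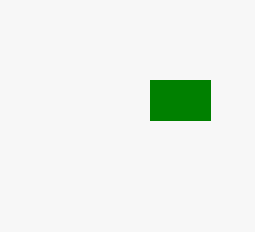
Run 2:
p = 150, q = 80, s = 210, t = 120, col = 'green'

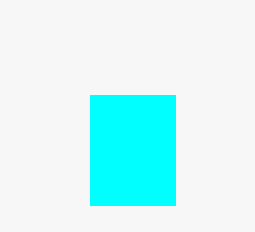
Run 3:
p = 90, q = 95, s = 175, t = 205, col = 'cyan'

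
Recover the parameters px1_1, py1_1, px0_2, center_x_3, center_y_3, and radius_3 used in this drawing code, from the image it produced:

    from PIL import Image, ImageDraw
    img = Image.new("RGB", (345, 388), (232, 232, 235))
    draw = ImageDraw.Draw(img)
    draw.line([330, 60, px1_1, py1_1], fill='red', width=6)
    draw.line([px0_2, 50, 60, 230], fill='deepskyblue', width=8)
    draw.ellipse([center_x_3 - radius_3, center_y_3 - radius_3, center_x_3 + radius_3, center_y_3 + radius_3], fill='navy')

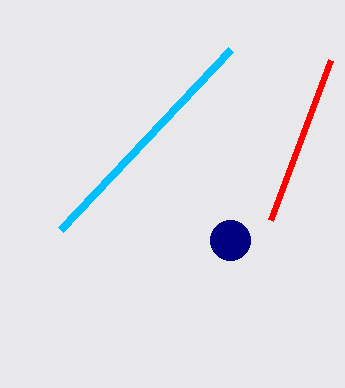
px1_1 = 270; py1_1 = 220; px0_2 = 230; center_x_3 = 230; center_y_3 = 240; radius_3 = 20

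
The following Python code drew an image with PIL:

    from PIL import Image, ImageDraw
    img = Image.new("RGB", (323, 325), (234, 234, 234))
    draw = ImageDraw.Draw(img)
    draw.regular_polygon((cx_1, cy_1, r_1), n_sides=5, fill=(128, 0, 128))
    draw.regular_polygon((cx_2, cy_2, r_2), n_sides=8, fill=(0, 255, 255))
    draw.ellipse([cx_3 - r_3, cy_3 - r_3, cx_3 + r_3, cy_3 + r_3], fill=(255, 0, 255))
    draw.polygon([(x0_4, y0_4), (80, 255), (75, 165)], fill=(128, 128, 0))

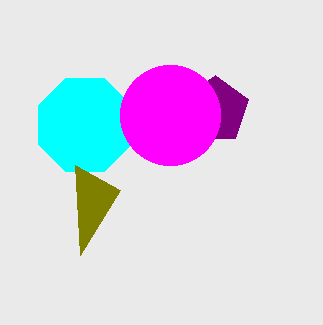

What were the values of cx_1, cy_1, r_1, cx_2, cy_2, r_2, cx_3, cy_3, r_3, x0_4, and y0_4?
cx_1 = 215
cy_1 = 110
r_1 = 35
cx_2 = 85
cy_2 = 125
r_2 = 50
cx_3 = 170
cy_3 = 115
r_3 = 50
x0_4 = 120
y0_4 = 190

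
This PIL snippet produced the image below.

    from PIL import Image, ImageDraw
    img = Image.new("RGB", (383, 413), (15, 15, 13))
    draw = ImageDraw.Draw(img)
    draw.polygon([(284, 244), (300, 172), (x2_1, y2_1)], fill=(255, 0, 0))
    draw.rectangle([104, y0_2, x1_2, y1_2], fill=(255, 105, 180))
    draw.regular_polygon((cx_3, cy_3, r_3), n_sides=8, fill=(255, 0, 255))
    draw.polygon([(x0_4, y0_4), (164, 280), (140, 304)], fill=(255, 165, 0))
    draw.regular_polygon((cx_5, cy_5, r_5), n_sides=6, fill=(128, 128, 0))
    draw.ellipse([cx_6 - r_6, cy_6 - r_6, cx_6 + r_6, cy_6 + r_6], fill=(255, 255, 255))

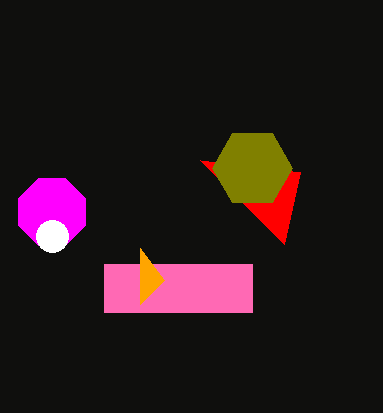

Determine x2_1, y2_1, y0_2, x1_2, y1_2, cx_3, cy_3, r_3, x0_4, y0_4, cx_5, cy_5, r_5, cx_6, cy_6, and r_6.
x2_1 = 200, y2_1 = 160, y0_2 = 264, x1_2 = 252, y1_2 = 312, cx_3 = 52, cy_3 = 212, r_3 = 36, x0_4 = 140, y0_4 = 248, cx_5 = 252, cy_5 = 168, r_5 = 40, cx_6 = 52, cy_6 = 236, r_6 = 16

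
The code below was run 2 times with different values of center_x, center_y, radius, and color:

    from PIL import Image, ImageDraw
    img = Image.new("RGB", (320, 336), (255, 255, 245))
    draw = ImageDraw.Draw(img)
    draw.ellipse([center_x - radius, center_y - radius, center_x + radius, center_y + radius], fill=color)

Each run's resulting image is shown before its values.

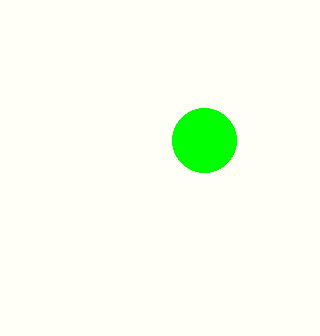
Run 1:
center_x = 204
center_y = 140
radius = 32
color = 'lime'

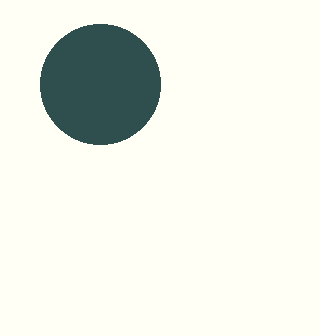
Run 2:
center_x = 100
center_y = 84
radius = 60
color = 'darkslategray'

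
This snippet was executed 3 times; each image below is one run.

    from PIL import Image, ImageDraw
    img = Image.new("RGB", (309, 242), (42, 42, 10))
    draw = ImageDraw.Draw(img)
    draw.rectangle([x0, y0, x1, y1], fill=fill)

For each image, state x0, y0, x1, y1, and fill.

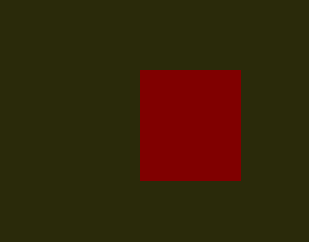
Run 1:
x0 = 140; y0 = 70; x1 = 240; y1 = 180; fill = 'maroon'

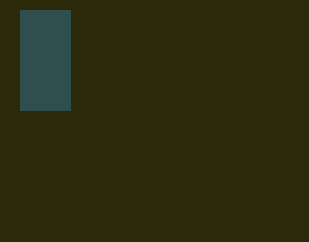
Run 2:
x0 = 20, y0 = 10, x1 = 70, y1 = 110, fill = 'darkslategray'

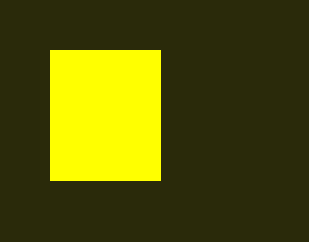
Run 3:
x0 = 50; y0 = 50; x1 = 160; y1 = 180; fill = 'yellow'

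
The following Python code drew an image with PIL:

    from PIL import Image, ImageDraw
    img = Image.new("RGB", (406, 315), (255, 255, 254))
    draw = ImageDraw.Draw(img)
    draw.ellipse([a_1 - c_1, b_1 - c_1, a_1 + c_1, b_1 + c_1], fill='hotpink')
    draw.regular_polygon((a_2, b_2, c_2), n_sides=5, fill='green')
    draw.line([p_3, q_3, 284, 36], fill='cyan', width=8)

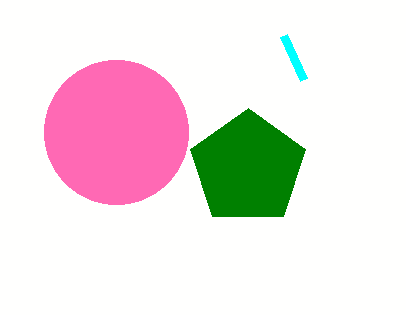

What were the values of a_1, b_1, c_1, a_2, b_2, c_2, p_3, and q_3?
a_1 = 116
b_1 = 132
c_1 = 72
a_2 = 248
b_2 = 168
c_2 = 60
p_3 = 304
q_3 = 80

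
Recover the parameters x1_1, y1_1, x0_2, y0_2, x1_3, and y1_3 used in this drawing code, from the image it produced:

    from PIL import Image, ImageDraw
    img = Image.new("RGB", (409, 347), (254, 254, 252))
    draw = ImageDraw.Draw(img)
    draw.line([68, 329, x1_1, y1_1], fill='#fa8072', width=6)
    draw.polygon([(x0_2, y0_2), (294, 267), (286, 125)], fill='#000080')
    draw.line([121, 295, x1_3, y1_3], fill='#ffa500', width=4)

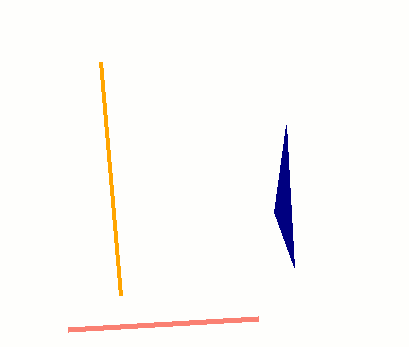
x1_1 = 258; y1_1 = 318; x0_2 = 274; y0_2 = 212; x1_3 = 101; y1_3 = 62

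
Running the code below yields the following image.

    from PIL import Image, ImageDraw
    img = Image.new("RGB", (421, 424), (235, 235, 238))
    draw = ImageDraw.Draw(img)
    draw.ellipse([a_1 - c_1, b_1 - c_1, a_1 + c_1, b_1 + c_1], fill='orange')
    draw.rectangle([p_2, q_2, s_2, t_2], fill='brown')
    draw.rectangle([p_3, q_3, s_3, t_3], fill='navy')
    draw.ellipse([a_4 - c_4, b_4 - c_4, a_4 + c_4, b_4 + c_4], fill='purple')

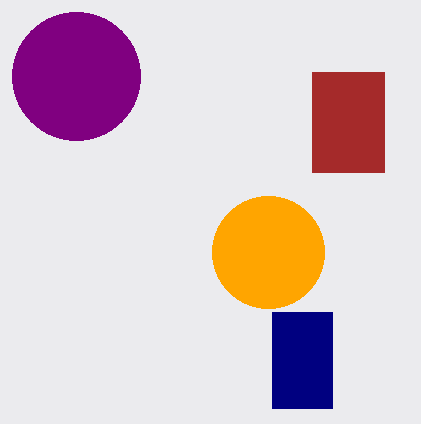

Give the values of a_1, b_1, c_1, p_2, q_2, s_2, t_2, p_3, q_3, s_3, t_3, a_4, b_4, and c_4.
a_1 = 268, b_1 = 252, c_1 = 56, p_2 = 312, q_2 = 72, s_2 = 384, t_2 = 172, p_3 = 272, q_3 = 312, s_3 = 332, t_3 = 408, a_4 = 76, b_4 = 76, c_4 = 64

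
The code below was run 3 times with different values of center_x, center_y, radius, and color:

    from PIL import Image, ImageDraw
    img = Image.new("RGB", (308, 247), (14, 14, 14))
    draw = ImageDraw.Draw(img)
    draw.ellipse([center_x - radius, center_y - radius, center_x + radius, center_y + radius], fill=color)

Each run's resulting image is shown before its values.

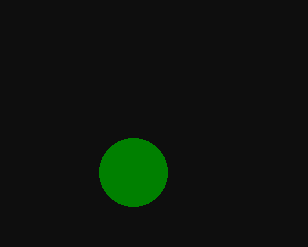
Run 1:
center_x = 133, center_y = 172, radius = 34, color = 'green'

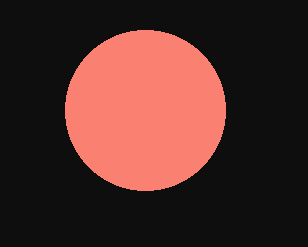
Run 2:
center_x = 145
center_y = 110
radius = 80
color = 'salmon'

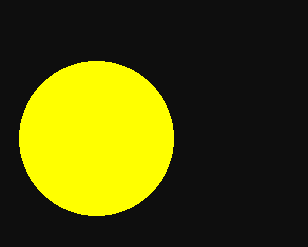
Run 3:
center_x = 96
center_y = 138
radius = 77
color = 'yellow'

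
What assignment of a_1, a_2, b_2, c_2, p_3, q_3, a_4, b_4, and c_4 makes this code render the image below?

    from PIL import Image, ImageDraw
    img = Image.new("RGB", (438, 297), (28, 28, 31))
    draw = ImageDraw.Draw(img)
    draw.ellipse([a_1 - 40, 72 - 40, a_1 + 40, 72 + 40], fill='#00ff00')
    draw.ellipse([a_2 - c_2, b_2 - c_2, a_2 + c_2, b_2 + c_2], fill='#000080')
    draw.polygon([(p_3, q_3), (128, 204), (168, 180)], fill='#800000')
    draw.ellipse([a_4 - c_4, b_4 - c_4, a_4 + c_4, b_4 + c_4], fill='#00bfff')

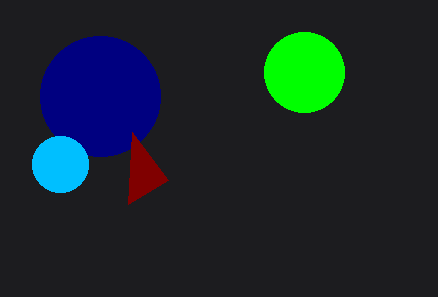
a_1 = 304; a_2 = 100; b_2 = 96; c_2 = 60; p_3 = 132; q_3 = 132; a_4 = 60; b_4 = 164; c_4 = 28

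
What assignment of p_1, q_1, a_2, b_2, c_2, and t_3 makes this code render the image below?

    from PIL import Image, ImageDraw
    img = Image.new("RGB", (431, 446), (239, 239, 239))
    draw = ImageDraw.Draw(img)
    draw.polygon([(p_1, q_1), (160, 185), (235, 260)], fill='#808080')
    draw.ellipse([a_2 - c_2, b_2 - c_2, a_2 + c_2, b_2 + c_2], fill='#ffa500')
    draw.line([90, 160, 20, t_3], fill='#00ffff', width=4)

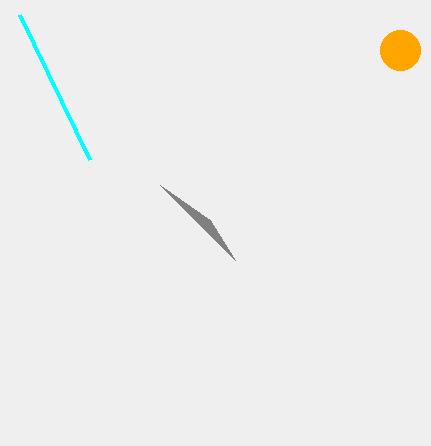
p_1 = 210
q_1 = 220
a_2 = 400
b_2 = 50
c_2 = 20
t_3 = 15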